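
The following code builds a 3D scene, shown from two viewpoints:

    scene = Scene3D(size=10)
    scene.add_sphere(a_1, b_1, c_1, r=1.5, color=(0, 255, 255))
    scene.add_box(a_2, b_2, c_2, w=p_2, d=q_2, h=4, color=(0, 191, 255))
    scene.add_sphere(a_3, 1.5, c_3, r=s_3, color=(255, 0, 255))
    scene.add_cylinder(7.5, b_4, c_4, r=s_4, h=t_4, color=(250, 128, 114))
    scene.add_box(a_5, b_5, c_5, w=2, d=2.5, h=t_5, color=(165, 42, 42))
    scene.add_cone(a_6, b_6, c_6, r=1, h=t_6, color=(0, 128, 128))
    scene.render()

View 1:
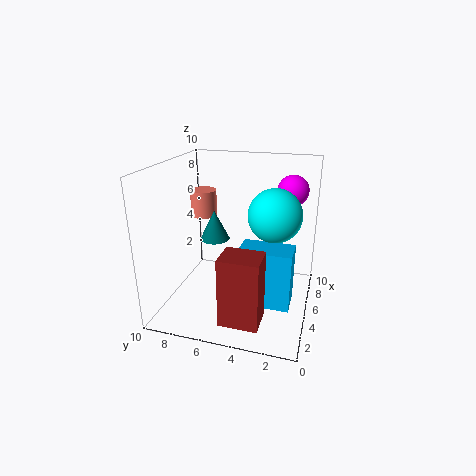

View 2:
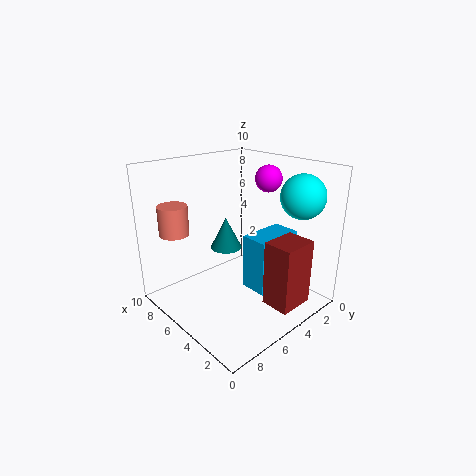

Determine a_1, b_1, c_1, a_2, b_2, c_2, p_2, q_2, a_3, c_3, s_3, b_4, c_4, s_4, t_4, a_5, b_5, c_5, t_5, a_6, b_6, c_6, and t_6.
a_1 = 2; b_1 = 2; c_1 = 8; a_2 = 3; b_2 = 1; c_2 = 1; p_2 = 2; q_2 = 3.5; a_3 = 5.5; c_3 = 8.5; s_3 = 1; b_4 = 8.5; c_4 = 5.5; s_4 = 1; t_4 = 2; a_5 = 0.5; b_5 = 2.5; c_5 = 1; t_5 = 4.5; a_6 = 4.5; b_6 = 6.5; c_6 = 5; t_6 = 2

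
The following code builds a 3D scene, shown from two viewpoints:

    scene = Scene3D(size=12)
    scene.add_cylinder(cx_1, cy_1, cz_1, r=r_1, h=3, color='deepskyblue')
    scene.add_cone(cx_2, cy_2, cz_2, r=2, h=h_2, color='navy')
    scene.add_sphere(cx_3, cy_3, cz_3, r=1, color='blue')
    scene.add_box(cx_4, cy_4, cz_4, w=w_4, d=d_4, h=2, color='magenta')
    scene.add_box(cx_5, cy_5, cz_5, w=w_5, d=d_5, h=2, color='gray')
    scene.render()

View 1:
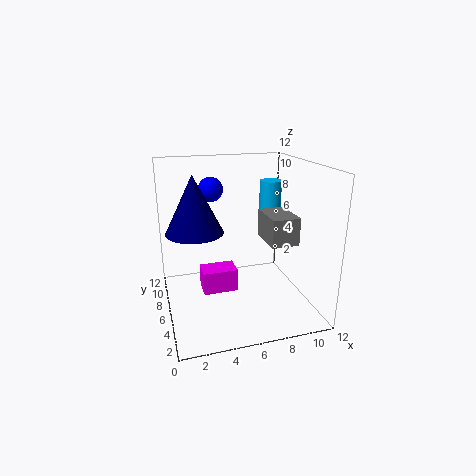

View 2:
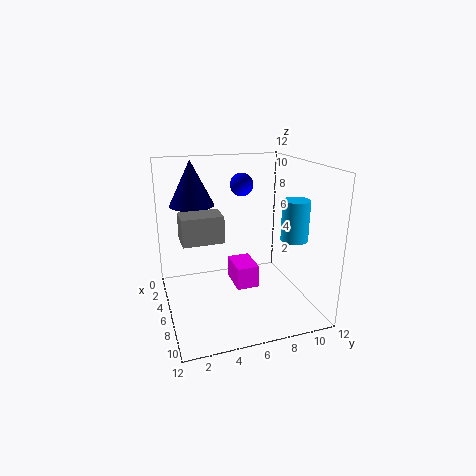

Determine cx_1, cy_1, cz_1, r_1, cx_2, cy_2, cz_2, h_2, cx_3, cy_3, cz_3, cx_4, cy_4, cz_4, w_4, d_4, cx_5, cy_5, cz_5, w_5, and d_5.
cx_1 = 10
cy_1 = 9
cz_1 = 7
r_1 = 1
cx_2 = 2
cy_2 = 3
cz_2 = 8
h_2 = 4
cx_3 = 4
cy_3 = 7
cz_3 = 10
cx_4 = 3
cy_4 = 6
cz_4 = 1
w_4 = 3
d_4 = 2
cx_5 = 7
cy_5 = 1
cz_5 = 7
w_5 = 2
d_5 = 3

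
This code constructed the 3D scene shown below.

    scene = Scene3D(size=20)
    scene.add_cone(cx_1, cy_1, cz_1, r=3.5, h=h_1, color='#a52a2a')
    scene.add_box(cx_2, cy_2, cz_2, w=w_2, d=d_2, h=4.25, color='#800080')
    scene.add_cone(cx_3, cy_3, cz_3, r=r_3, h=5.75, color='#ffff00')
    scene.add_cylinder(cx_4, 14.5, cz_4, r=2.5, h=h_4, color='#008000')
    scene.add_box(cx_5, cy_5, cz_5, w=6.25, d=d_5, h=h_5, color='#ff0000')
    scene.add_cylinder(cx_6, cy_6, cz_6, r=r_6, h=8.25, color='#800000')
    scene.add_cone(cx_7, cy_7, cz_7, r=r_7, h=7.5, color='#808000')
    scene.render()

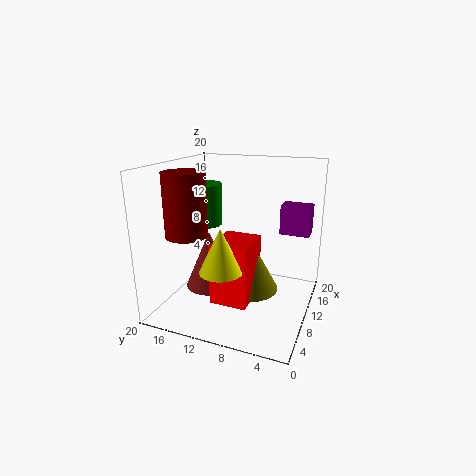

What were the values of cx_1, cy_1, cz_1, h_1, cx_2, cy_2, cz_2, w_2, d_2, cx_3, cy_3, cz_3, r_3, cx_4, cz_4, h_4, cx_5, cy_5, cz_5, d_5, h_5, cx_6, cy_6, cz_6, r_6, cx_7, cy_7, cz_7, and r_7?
cx_1 = 9.5; cy_1 = 14.25; cz_1 = 2.25; h_1 = 8.25; cx_2 = 14.25; cy_2 = 1; cz_2 = 9.75; w_2 = 3; d_2 = 4.25; cx_3 = 4.25; cy_3 = 10; cz_3 = 7.5; r_3 = 2.75; cx_4 = 8.75; cz_4 = 12; h_4 = 5.5; cx_5 = 4.75; cy_5 = 7; cz_5 = 2.25; d_5 = 5; h_5 = 8.25; cx_6 = 5.25; cy_6 = 15.25; cz_6 = 11.25; r_6 = 2.75; cx_7 = 10.25; cy_7 = 8.25; cz_7 = 2.5; r_7 = 4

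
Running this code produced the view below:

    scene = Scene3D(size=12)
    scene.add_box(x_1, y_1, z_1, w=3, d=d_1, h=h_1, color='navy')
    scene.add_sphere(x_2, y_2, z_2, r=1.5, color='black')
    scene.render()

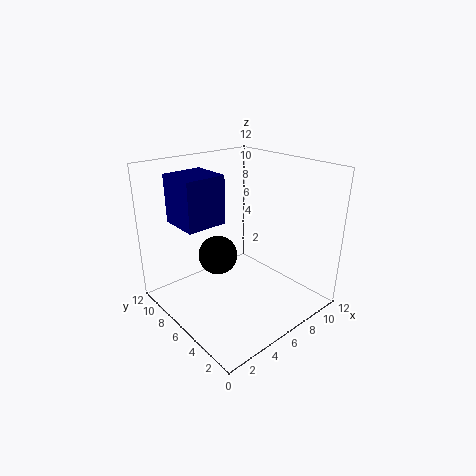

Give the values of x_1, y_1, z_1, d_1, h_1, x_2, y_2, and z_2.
x_1 = 0.5
y_1 = 4.5
z_1 = 8.5
d_1 = 3
h_1 = 3.5
x_2 = 3.5
y_2 = 5.5
z_2 = 5.5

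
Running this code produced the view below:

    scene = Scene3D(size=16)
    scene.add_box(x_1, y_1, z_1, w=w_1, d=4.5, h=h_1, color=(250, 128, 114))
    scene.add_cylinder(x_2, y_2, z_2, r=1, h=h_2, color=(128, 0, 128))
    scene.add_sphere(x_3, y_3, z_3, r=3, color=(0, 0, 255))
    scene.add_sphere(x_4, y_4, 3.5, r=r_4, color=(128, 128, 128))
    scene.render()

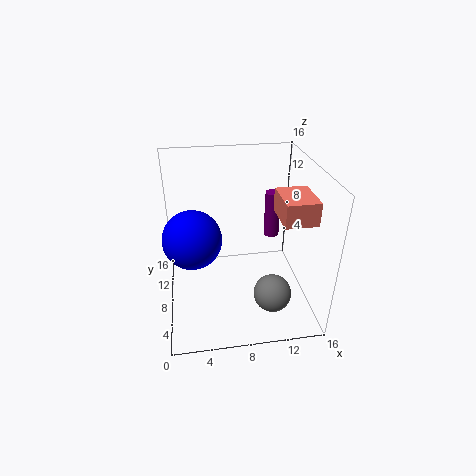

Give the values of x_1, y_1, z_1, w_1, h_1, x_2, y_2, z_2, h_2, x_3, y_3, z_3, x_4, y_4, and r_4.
x_1 = 12; y_1 = 4; z_1 = 11; w_1 = 3.5; h_1 = 2.5; x_2 = 13.5; y_2 = 14; z_2 = 4.5; h_2 = 6; x_3 = 3; y_3 = 6; z_3 = 9.5; x_4 = 11; y_4 = 3.5; r_4 = 2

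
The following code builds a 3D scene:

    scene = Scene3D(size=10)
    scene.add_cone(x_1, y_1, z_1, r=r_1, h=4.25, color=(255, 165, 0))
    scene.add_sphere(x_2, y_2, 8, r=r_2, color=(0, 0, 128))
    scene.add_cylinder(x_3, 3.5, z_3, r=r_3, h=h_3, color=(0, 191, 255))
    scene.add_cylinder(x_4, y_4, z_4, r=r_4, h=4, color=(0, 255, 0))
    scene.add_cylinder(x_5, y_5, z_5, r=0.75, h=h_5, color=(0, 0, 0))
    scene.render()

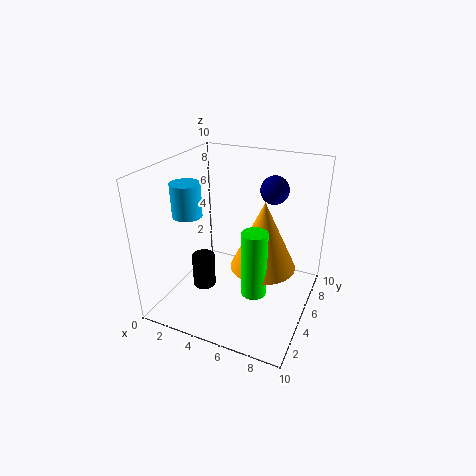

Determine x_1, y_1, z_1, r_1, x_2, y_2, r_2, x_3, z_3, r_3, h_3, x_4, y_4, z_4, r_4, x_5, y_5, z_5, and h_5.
x_1 = 7.5
y_1 = 3.25
z_1 = 4.5
r_1 = 2
x_2 = 6.75
y_2 = 7.25
r_2 = 1
x_3 = 2
z_3 = 6.75
r_3 = 1
h_3 = 2.25
x_4 = 7.5
y_4 = 1.75
z_4 = 3.5
r_4 = 0.75
x_5 = 3.5
y_5 = 2.75
z_5 = 2.25
h_5 = 2.25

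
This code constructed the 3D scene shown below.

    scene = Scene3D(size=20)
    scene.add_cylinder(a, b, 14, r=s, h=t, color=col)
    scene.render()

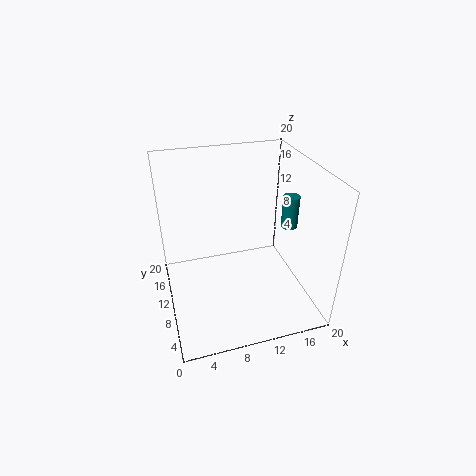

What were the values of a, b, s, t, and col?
a = 15
b = 5
s = 1
t = 4
col = 'teal'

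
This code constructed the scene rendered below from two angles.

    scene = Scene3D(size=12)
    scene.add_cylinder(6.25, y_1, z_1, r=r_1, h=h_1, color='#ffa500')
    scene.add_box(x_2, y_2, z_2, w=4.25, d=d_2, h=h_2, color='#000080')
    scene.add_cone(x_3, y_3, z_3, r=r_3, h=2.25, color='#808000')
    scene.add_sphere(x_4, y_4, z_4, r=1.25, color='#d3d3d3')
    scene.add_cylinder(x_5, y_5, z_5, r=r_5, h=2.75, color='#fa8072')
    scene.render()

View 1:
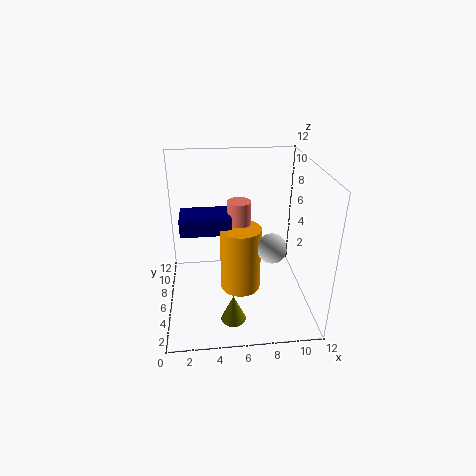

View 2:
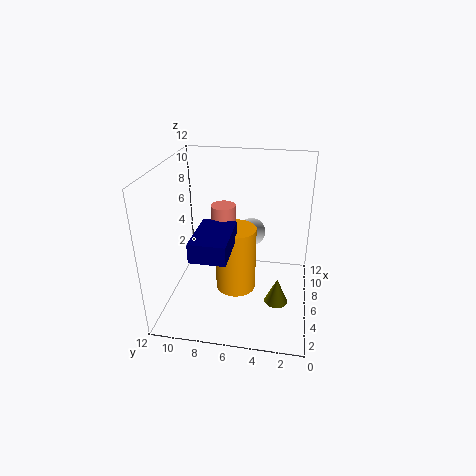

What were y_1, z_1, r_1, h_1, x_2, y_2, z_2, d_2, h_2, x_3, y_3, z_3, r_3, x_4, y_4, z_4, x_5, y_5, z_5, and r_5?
y_1 = 6.25; z_1 = 1; r_1 = 1.75; h_1 = 5.75; x_2 = 1.25; y_2 = 6; z_2 = 6.25; d_2 = 2.75; h_2 = 1.5; x_3 = 5.25; y_3 = 2.5; z_3 = 0.5; r_3 = 1; x_4 = 8.75; y_4 = 5.25; z_4 = 5.25; x_5 = 6.25; y_5 = 7.25; z_5 = 6; r_5 = 1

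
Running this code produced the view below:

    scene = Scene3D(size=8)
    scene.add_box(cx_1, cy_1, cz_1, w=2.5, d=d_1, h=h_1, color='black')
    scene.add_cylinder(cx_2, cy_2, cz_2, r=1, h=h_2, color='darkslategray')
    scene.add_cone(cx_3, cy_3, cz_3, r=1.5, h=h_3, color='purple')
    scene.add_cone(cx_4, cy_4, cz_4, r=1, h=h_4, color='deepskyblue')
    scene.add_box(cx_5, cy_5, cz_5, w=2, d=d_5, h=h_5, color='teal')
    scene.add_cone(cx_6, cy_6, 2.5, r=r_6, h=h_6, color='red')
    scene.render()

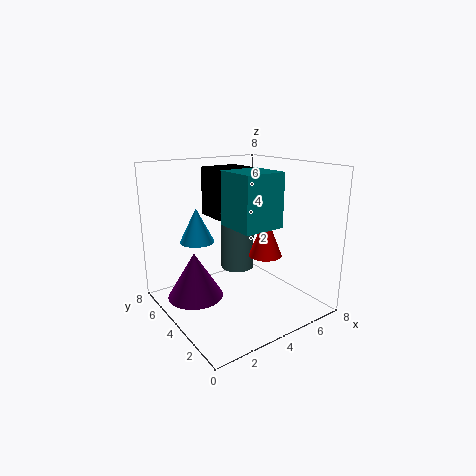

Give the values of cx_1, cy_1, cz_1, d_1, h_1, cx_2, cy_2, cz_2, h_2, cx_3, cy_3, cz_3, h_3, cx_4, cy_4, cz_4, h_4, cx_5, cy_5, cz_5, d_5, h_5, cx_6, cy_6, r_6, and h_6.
cx_1 = 4
cy_1 = 6
cz_1 = 4.5
d_1 = 2
h_1 = 3
cx_2 = 5
cy_2 = 5.5
cz_2 = 1.5
h_2 = 3.5
cx_3 = 1.5
cy_3 = 4.5
cz_3 = 1
h_3 = 2.5
cx_4 = 2.5
cy_4 = 6
cz_4 = 3.5
h_4 = 2
cx_5 = 2
cy_5 = 0.5
cz_5 = 5.5
d_5 = 2
h_5 = 2.5
cx_6 = 6
cy_6 = 4
r_6 = 1
h_6 = 2.5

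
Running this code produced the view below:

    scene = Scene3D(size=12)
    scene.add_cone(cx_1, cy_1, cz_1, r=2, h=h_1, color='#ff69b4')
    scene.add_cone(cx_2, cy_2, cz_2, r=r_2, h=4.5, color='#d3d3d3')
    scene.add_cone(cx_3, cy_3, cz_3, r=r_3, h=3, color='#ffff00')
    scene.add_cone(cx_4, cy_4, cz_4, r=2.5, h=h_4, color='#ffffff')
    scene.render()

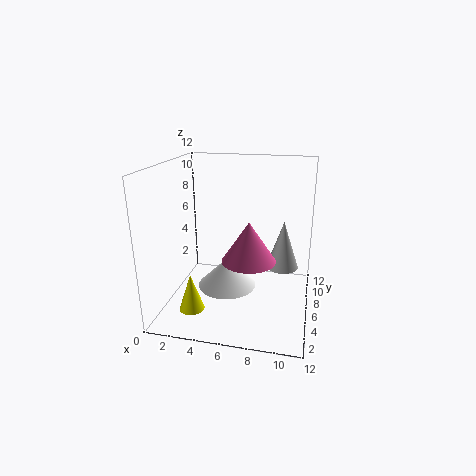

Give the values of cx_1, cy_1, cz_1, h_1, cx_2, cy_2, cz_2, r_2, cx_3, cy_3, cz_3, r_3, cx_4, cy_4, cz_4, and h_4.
cx_1 = 7.5
cy_1 = 3
cz_1 = 5.5
h_1 = 3
cx_2 = 9.5
cy_2 = 9.5
cz_2 = 2
r_2 = 1.5
cx_3 = 3
cy_3 = 2.5
cz_3 = 1
r_3 = 1
cx_4 = 5
cy_4 = 6
cz_4 = 1.5
h_4 = 2.5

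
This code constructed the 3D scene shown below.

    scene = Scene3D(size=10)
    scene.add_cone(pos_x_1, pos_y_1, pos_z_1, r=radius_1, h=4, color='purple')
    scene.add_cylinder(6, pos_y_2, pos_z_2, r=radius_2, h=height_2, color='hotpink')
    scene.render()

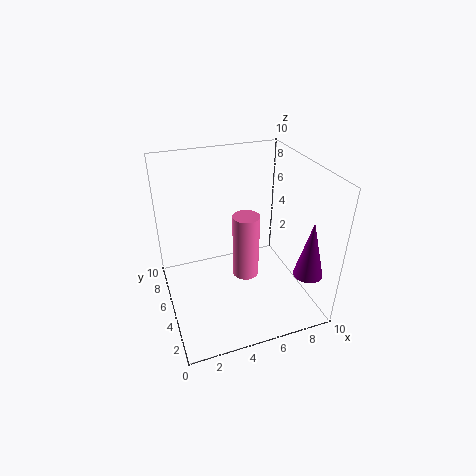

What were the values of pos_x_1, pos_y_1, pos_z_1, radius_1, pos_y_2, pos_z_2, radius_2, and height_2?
pos_x_1 = 9
pos_y_1 = 2
pos_z_1 = 3
radius_1 = 1
pos_y_2 = 6
pos_z_2 = 1
radius_2 = 1
height_2 = 5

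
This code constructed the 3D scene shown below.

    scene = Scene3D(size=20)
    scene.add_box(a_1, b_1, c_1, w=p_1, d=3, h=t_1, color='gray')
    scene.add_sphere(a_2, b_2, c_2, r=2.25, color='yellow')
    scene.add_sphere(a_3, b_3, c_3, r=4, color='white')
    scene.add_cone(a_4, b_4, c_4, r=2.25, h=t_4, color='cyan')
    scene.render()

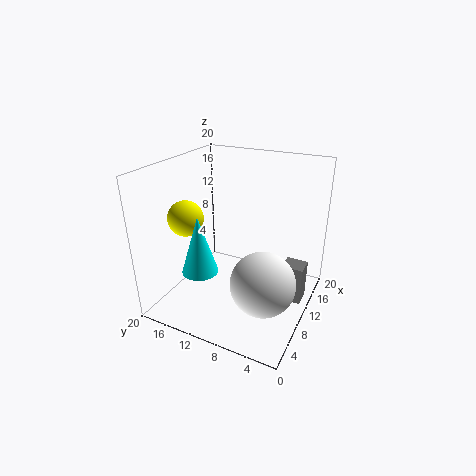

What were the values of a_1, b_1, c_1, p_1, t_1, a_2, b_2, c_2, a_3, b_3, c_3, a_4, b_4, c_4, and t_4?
a_1 = 10.75; b_1 = 0.75; c_1 = 1.25; p_1 = 2.75; t_1 = 5.5; a_2 = 4.5; b_2 = 14.5; c_2 = 14.25; a_3 = 4.75; b_3 = 4; c_3 = 7.5; a_4 = 3; b_4 = 11.75; c_4 = 8.25; t_4 = 7.25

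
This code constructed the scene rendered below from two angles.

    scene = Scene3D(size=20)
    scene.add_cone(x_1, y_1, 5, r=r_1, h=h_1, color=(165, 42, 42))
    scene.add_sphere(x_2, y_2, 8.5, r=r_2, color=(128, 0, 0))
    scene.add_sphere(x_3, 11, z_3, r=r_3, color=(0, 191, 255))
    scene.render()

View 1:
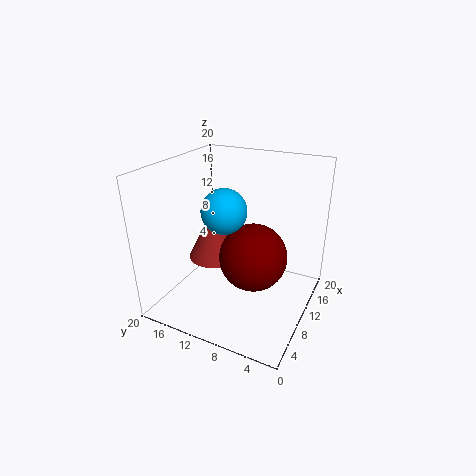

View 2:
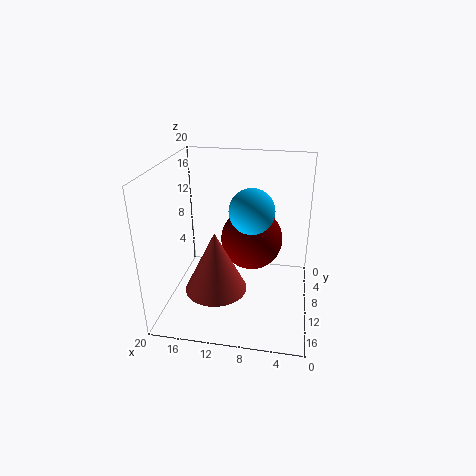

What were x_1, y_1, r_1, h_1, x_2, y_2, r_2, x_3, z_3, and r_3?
x_1 = 12; y_1 = 15; r_1 = 4; h_1 = 8; x_2 = 8.5; y_2 = 7; r_2 = 4.5; x_3 = 8; z_3 = 14.5; r_3 = 3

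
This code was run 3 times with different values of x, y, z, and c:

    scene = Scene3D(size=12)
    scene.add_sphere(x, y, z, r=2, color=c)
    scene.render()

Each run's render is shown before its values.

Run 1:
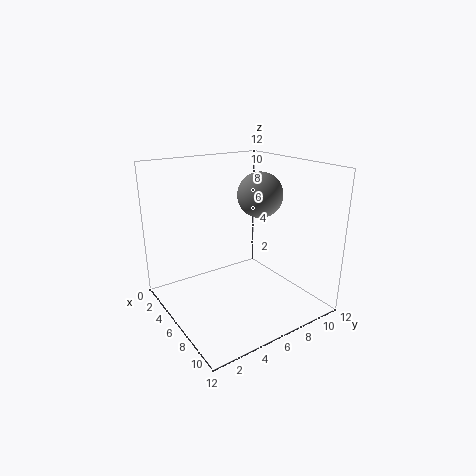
x = 5
y = 9
z = 9
c = 'gray'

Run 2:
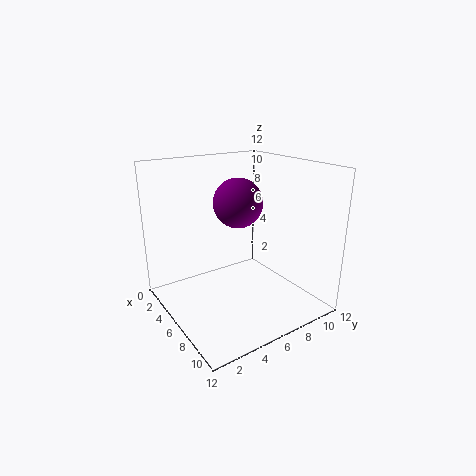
x = 6
y = 6
z = 9
c = 'purple'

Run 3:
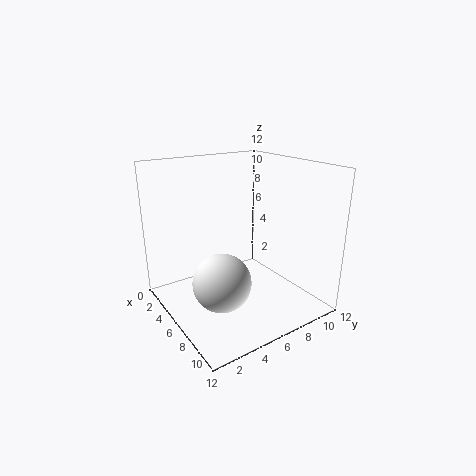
x = 10
y = 2
z = 5
c = 'white'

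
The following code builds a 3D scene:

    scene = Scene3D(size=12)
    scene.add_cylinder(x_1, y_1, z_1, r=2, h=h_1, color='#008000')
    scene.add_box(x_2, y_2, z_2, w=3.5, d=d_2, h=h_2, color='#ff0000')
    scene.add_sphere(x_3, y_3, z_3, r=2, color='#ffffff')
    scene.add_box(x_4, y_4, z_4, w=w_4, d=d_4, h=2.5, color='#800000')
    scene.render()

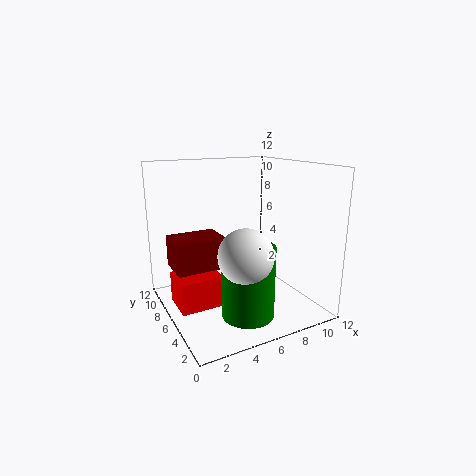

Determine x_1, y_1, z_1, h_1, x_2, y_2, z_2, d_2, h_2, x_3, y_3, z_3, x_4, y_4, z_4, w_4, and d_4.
x_1 = 5
y_1 = 2.5
z_1 = 1
h_1 = 5.5
x_2 = 0.5
y_2 = 4.5
z_2 = 1
d_2 = 3
h_2 = 2.5
x_3 = 4.5
y_3 = 2
z_3 = 6
x_4 = 0.5
y_4 = 5
z_4 = 4
w_4 = 4
d_4 = 3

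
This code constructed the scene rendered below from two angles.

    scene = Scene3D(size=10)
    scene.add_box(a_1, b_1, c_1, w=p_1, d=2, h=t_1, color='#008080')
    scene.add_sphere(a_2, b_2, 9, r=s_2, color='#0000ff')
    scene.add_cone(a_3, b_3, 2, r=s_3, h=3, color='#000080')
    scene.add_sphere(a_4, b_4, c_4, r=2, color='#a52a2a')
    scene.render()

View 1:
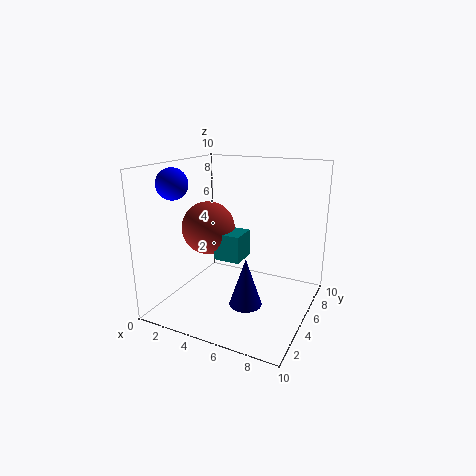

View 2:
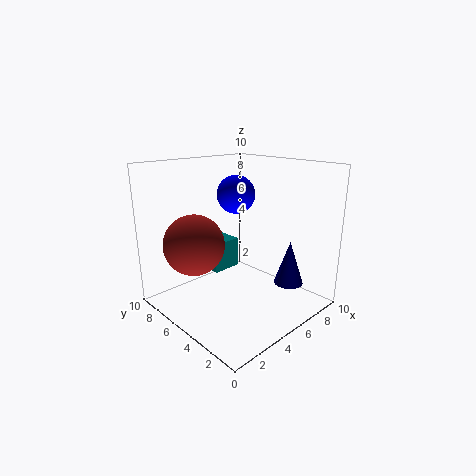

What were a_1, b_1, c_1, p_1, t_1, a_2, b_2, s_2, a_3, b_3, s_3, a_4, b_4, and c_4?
a_1 = 3; b_1 = 5; c_1 = 3; p_1 = 2; t_1 = 2; a_2 = 2; b_2 = 2; s_2 = 1; a_3 = 7; b_3 = 2; s_3 = 1; a_4 = 2; b_4 = 6; c_4 = 5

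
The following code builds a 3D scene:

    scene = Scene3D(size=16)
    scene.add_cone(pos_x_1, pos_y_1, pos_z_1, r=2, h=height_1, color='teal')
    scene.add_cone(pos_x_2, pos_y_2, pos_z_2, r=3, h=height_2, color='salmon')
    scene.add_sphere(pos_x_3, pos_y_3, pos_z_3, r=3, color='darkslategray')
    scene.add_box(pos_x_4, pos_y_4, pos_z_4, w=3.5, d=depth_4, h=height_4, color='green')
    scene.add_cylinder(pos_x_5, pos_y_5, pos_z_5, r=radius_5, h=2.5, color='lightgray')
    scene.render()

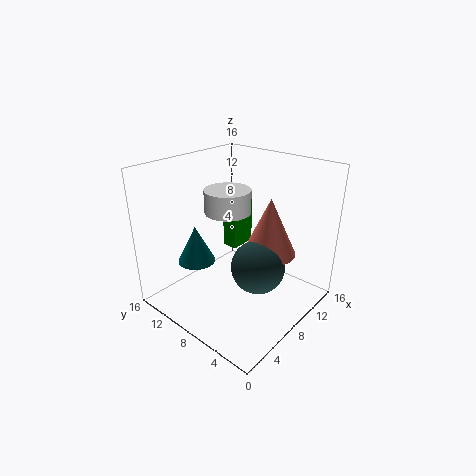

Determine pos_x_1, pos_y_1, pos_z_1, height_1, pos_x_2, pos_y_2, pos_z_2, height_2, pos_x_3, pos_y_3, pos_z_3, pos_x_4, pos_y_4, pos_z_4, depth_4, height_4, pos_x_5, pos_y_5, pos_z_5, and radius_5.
pos_x_1 = 4; pos_y_1 = 10.5; pos_z_1 = 6; height_1 = 4; pos_x_2 = 10.5; pos_y_2 = 5.5; pos_z_2 = 6; height_2 = 6.5; pos_x_3 = 8.5; pos_y_3 = 5.5; pos_z_3 = 5; pos_x_4 = 12; pos_y_4 = 12; pos_z_4 = 3.5; depth_4 = 2; height_4 = 6; pos_x_5 = 7.5; pos_y_5 = 9; pos_z_5 = 11; radius_5 = 2.5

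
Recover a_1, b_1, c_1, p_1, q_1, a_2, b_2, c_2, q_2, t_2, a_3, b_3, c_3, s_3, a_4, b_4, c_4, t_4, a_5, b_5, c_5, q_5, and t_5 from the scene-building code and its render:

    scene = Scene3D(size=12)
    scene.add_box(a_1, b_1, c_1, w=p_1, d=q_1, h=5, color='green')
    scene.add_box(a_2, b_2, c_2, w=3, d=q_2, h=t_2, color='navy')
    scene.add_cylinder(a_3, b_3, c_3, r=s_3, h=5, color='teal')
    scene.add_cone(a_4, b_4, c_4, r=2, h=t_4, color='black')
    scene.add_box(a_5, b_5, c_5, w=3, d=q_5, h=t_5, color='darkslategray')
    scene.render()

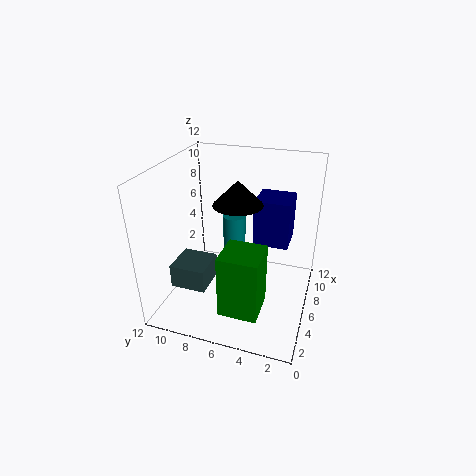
a_1 = 1
b_1 = 3
c_1 = 2
p_1 = 3
q_1 = 3
a_2 = 7
b_2 = 2
c_2 = 5
q_2 = 3
t_2 = 4
a_3 = 8
b_3 = 7
c_3 = 2
s_3 = 1
a_4 = 6
b_4 = 6
c_4 = 9
t_4 = 2
a_5 = 3
b_5 = 8
c_5 = 2
q_5 = 3
t_5 = 2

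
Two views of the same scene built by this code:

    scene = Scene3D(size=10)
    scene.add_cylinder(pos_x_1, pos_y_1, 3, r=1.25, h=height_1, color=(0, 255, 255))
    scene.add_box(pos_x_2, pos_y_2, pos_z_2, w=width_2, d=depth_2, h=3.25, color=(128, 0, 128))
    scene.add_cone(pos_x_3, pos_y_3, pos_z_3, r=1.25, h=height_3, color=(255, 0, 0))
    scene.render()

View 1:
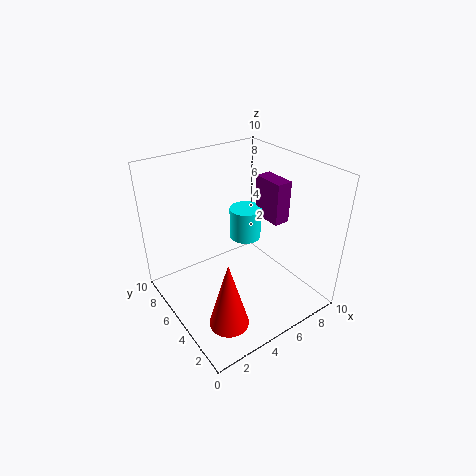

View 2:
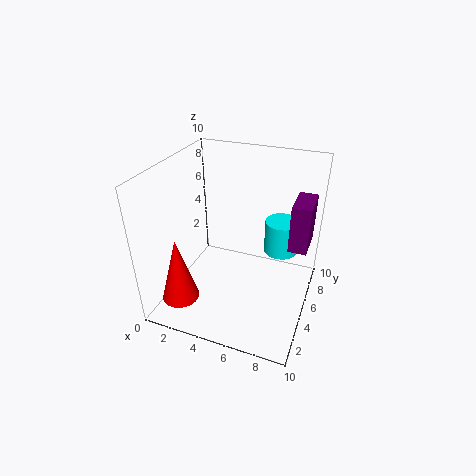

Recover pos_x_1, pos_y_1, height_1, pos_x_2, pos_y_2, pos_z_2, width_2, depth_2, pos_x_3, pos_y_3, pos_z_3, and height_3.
pos_x_1 = 7.5, pos_y_1 = 7.5, height_1 = 2.5, pos_x_2 = 8.5, pos_y_2 = 5, pos_z_2 = 4.75, width_2 = 1.25, depth_2 = 2.5, pos_x_3 = 2, pos_y_3 = 1.75, pos_z_3 = 1.5, height_3 = 4.5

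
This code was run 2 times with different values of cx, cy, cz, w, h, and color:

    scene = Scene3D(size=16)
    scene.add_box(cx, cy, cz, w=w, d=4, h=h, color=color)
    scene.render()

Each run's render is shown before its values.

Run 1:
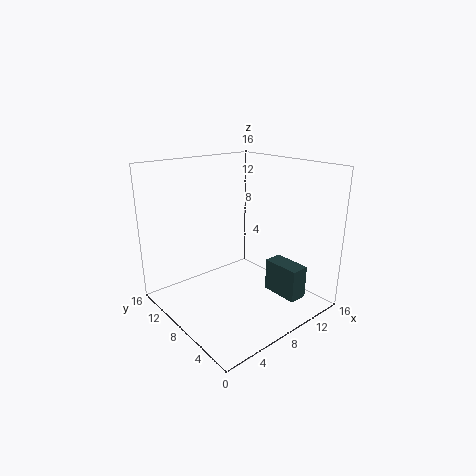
cx = 9.5
cy = 1
cz = 2.5
w = 2
h = 3.5
color = 'darkslategray'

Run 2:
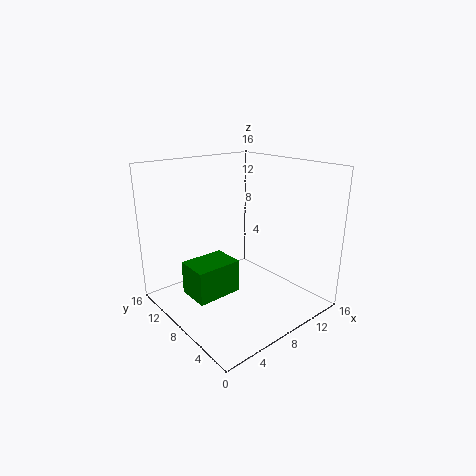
cx = 3.5
cy = 9
cz = 0.5
w = 5.5
h = 4
color = 'green'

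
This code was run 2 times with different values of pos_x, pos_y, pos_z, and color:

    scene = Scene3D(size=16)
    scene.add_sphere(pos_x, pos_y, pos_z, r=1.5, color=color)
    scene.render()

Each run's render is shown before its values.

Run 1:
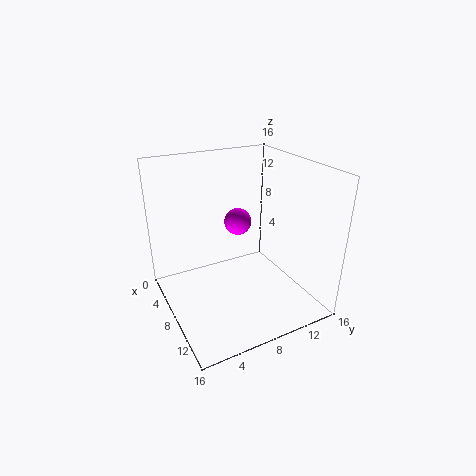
pos_x = 7, pos_y = 8.5, pos_z = 9.5, color = 'magenta'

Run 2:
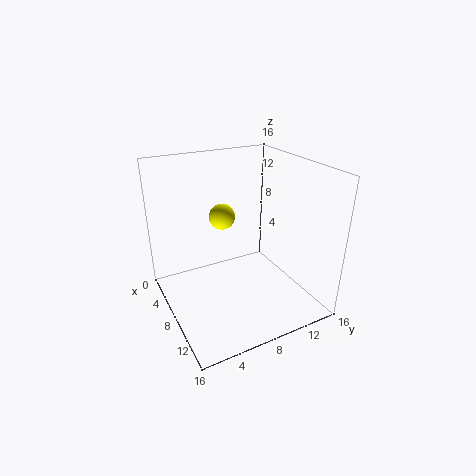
pos_x = 5, pos_y = 7.5, pos_z = 9.5, color = 'yellow'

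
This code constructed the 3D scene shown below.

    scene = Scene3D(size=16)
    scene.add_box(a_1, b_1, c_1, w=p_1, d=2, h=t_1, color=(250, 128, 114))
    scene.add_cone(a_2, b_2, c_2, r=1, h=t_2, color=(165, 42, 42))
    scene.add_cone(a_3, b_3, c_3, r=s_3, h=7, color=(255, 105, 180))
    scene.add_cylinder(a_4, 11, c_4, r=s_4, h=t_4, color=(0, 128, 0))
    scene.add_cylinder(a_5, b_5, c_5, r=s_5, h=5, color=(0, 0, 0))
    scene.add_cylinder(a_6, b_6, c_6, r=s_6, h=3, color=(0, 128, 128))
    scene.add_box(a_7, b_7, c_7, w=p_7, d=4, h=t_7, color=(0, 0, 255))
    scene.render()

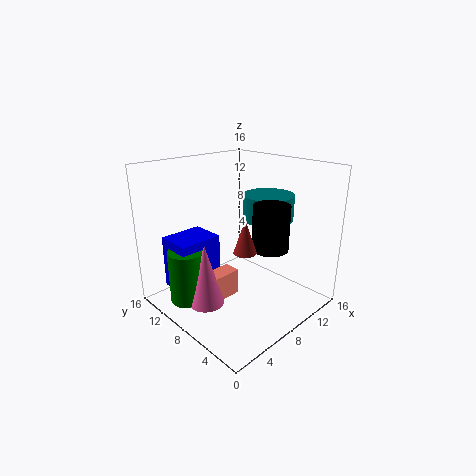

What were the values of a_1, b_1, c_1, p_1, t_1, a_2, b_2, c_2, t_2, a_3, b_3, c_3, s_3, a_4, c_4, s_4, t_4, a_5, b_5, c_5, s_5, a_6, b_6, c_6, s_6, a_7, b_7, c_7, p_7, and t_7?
a_1 = 4, b_1 = 8, c_1 = 1, p_1 = 4, t_1 = 3, a_2 = 3, b_2 = 2, c_2 = 10, t_2 = 3, a_3 = 4, b_3 = 9, c_3 = 1, s_3 = 2, a_4 = 3, c_4 = 1, s_4 = 2, t_4 = 6, a_5 = 10, b_5 = 5, c_5 = 7, s_5 = 2, a_6 = 13, b_6 = 8, c_6 = 9, s_6 = 3, a_7 = 2, b_7 = 10, c_7 = 2, p_7 = 5, t_7 = 6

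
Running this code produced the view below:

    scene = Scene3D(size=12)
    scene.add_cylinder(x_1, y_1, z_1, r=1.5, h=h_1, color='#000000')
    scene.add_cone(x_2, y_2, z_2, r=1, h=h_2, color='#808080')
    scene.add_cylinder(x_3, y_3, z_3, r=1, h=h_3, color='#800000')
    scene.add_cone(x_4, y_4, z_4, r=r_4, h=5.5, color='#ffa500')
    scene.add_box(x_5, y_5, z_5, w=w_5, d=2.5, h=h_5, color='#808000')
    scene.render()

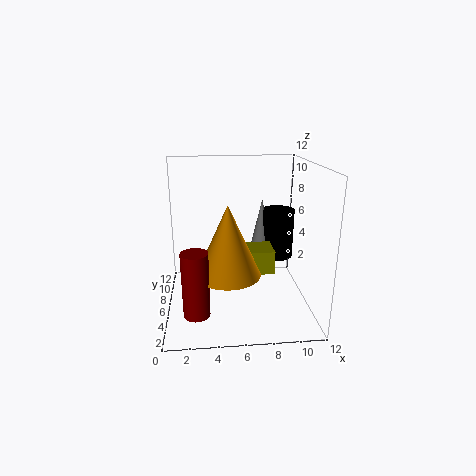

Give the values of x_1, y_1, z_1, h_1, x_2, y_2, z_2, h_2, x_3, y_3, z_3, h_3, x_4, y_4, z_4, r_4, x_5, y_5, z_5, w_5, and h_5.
x_1 = 10; y_1 = 9; z_1 = 3; h_1 = 4.5; x_2 = 8.5; y_2 = 9; z_2 = 4; h_2 = 4.5; x_3 = 2.5; y_3 = 2; z_3 = 1.5; h_3 = 5; x_4 = 5; y_4 = 3.5; z_4 = 4; r_4 = 2.5; x_5 = 6; y_5 = 5; z_5 = 3; w_5 = 3; h_5 = 2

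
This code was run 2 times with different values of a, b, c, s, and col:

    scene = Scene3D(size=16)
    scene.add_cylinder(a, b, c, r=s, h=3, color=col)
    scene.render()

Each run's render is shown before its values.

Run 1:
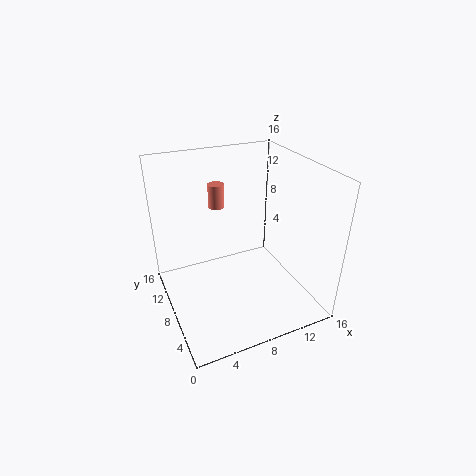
a = 8, b = 14.5, c = 9, s = 1, col = 'salmon'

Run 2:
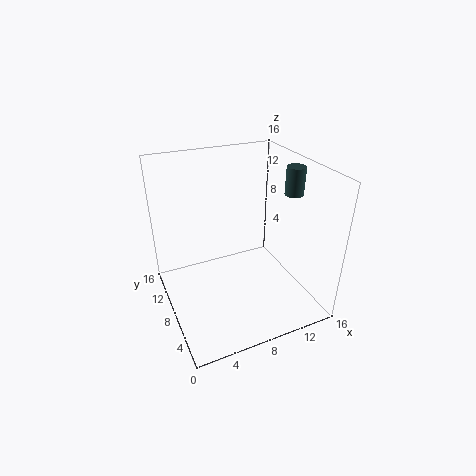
a = 13.5, b = 6, c = 13, s = 1, col = 'darkslategray'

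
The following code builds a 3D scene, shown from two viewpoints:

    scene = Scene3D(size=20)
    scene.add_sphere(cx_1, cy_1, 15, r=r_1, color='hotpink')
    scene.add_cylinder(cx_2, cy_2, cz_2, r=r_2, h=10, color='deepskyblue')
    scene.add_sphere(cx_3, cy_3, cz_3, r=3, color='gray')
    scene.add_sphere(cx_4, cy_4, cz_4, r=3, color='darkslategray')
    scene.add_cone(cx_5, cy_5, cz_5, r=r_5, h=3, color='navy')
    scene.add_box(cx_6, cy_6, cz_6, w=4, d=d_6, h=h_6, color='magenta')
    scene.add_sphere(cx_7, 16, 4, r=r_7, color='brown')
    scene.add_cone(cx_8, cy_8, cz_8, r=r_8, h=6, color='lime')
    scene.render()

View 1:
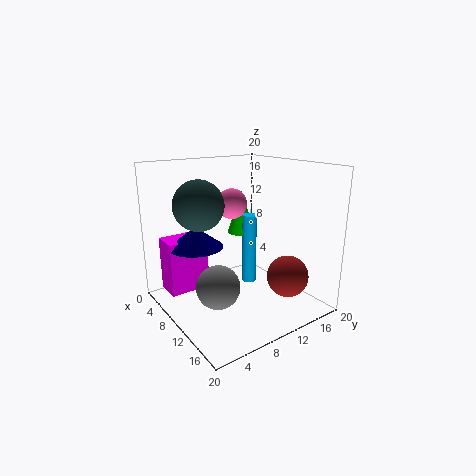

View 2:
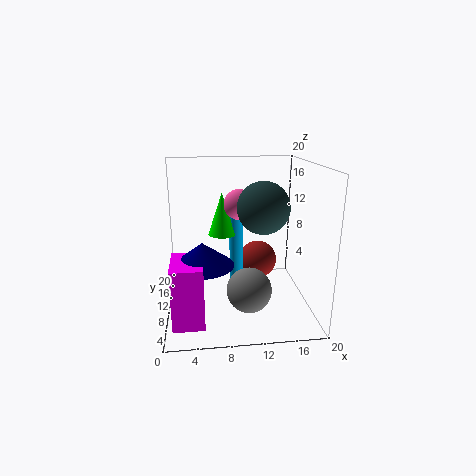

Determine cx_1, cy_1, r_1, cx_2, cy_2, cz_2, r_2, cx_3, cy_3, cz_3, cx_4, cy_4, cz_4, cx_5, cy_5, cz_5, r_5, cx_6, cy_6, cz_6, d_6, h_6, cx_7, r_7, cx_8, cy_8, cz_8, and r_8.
cx_1 = 10
cy_1 = 9
r_1 = 2
cx_2 = 10
cy_2 = 12
cz_2 = 3
r_2 = 1
cx_3 = 11
cy_3 = 6
cz_3 = 4
cx_4 = 12
cy_4 = 3
cz_4 = 16
cx_5 = 5
cy_5 = 6
cz_5 = 8
r_5 = 4
cx_6 = 1
cy_6 = 2
cz_6 = 1
d_6 = 6
h_6 = 8
cx_7 = 14
r_7 = 3
cx_8 = 8
cy_8 = 12
cz_8 = 10
r_8 = 2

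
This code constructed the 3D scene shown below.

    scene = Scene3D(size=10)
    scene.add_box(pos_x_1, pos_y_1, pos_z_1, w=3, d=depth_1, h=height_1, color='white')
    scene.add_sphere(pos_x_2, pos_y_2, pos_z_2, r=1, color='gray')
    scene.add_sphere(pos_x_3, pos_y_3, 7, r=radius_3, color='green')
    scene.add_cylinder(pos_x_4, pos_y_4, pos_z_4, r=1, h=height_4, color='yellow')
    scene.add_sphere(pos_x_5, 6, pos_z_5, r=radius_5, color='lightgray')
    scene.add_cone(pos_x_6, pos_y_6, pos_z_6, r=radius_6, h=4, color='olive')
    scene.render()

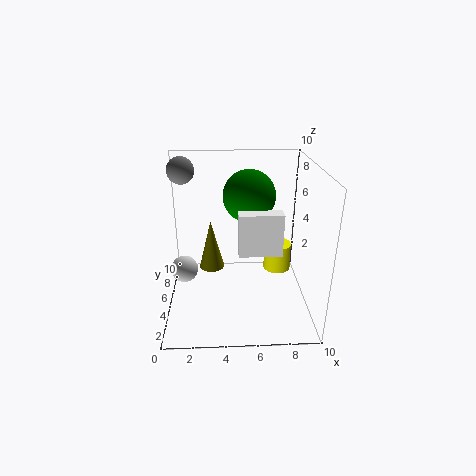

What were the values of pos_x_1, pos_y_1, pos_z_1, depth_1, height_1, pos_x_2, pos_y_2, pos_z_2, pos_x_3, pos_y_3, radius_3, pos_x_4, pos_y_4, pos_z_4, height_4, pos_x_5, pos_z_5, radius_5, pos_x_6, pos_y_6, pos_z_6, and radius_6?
pos_x_1 = 5; pos_y_1 = 4; pos_z_1 = 4; depth_1 = 1; height_1 = 3; pos_x_2 = 1; pos_y_2 = 8; pos_z_2 = 9; pos_x_3 = 6; pos_y_3 = 8; radius_3 = 2; pos_x_4 = 8; pos_y_4 = 6; pos_z_4 = 2; height_4 = 2; pos_x_5 = 1; pos_z_5 = 2; radius_5 = 1; pos_x_6 = 3; pos_y_6 = 8; pos_z_6 = 1; radius_6 = 1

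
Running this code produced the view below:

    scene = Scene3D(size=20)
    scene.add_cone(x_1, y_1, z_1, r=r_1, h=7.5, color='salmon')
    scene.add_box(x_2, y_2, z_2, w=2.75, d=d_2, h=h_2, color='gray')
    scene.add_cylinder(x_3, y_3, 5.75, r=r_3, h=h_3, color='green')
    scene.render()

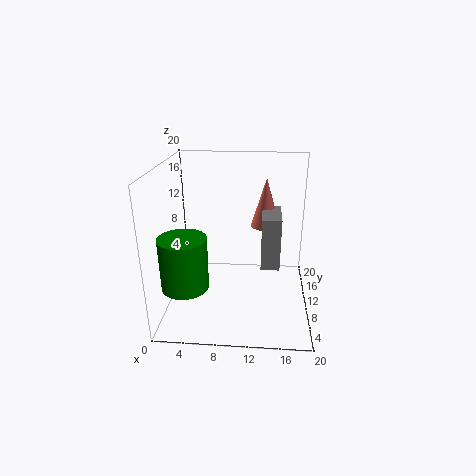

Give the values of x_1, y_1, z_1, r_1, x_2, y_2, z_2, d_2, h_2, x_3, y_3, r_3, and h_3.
x_1 = 13.75
y_1 = 16
z_1 = 9.5
r_1 = 2.25
x_2 = 13.25
y_2 = 10.5
z_2 = 4.75
d_2 = 6.25
h_2 = 7.75
x_3 = 3.75
y_3 = 4
r_3 = 3
h_3 = 6.75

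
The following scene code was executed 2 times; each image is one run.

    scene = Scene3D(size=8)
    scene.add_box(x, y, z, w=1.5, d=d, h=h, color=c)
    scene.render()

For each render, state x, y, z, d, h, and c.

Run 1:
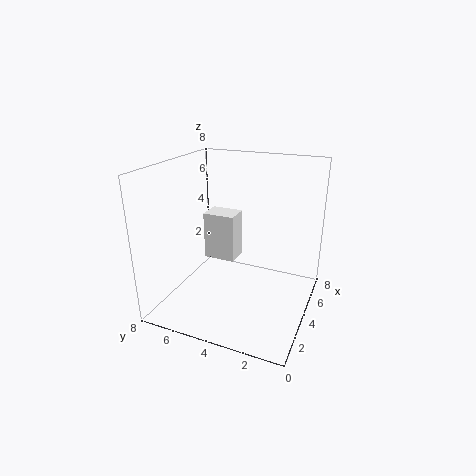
x = 5.5
y = 5
z = 1.5
d = 2
h = 3
c = 'white'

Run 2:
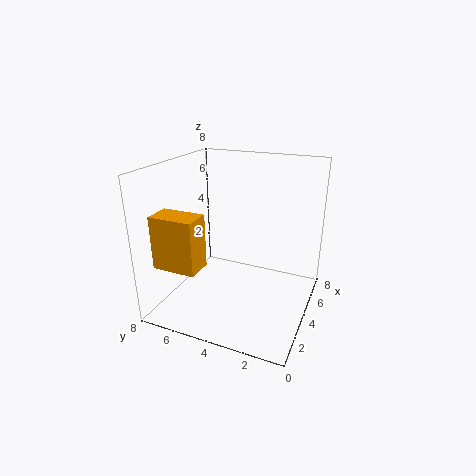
x = 1.5
y = 5.5
z = 2.5
d = 2.5
h = 3
c = 'orange'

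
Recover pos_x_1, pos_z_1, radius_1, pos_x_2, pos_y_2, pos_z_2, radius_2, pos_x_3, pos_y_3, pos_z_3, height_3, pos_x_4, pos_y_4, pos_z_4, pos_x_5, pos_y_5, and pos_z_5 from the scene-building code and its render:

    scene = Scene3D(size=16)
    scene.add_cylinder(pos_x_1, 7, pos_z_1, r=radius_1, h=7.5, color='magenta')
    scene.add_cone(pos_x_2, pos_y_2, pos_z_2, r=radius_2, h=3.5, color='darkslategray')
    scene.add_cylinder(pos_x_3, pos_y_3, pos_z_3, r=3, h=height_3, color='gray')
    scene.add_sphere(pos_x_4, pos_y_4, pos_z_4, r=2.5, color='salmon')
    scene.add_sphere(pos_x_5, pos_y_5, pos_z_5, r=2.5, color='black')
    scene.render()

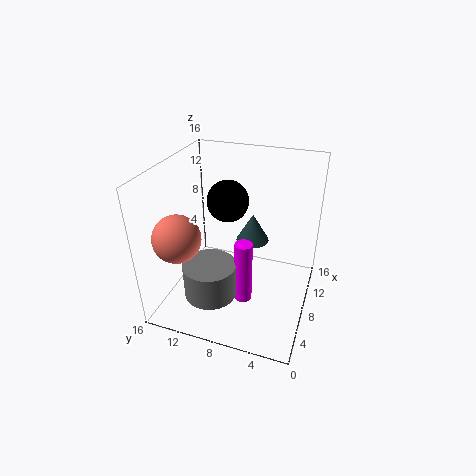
pos_x_1 = 7; pos_z_1 = 0.5; radius_1 = 1; pos_x_2 = 12; pos_y_2 = 7.5; pos_z_2 = 5.5; radius_2 = 2; pos_x_3 = 5.5; pos_y_3 = 10.5; pos_z_3 = 1.5; height_3 = 4; pos_x_4 = 3.5; pos_y_4 = 13; pos_z_4 = 9.5; pos_x_5 = 11.5; pos_y_5 = 10.5; pos_z_5 = 10.5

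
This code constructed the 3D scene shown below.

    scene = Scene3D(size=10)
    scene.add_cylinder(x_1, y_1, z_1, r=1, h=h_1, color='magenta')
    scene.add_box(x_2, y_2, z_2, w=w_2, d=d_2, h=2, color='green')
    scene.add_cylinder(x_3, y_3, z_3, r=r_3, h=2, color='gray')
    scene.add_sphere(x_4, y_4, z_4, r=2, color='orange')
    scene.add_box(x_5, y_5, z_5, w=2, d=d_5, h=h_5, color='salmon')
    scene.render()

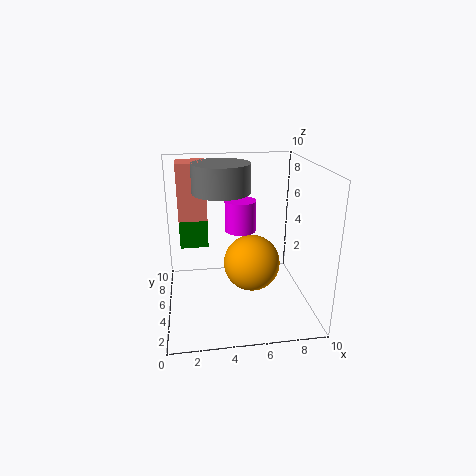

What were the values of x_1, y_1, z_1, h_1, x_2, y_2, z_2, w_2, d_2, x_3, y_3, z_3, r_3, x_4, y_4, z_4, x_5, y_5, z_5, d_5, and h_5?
x_1 = 5
y_1 = 4
z_1 = 6
h_1 = 2
x_2 = 1
y_2 = 6
z_2 = 4
w_2 = 2
d_2 = 2
x_3 = 4
y_3 = 6
z_3 = 8
r_3 = 2
x_4 = 6
y_4 = 5
z_4 = 3
x_5 = 1
y_5 = 6
z_5 = 6
d_5 = 2
h_5 = 4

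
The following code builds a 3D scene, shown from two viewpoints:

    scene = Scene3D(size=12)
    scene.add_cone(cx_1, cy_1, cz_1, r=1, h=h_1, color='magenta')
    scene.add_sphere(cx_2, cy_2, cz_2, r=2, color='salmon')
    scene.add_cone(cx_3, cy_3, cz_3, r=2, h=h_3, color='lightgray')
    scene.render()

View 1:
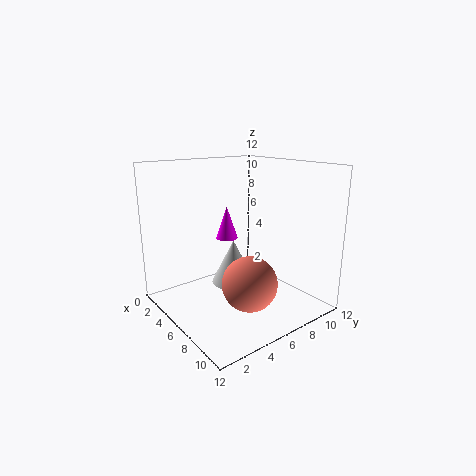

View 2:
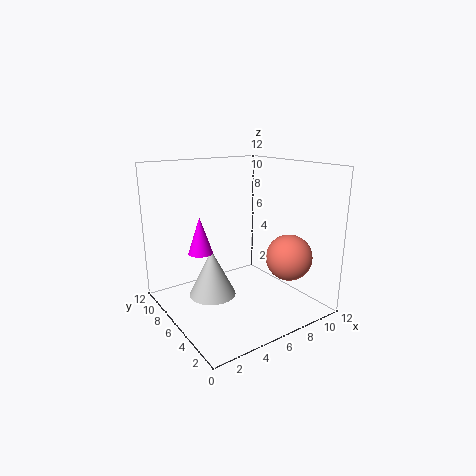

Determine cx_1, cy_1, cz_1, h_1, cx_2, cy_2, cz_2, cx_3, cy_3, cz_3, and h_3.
cx_1 = 3, cy_1 = 7, cz_1 = 5, h_1 = 3, cx_2 = 10, cy_2 = 4, cz_2 = 4, cx_3 = 4, cy_3 = 7, cz_3 = 1, h_3 = 4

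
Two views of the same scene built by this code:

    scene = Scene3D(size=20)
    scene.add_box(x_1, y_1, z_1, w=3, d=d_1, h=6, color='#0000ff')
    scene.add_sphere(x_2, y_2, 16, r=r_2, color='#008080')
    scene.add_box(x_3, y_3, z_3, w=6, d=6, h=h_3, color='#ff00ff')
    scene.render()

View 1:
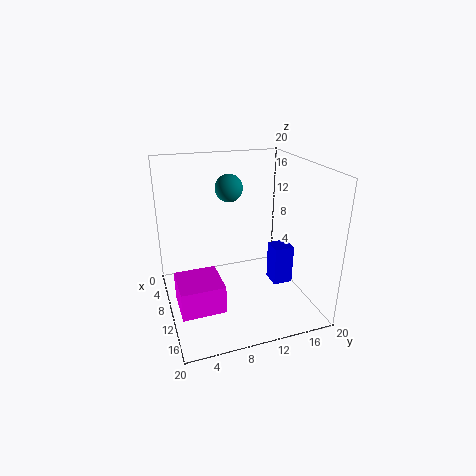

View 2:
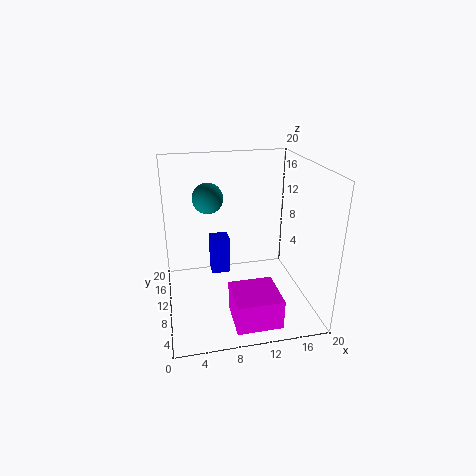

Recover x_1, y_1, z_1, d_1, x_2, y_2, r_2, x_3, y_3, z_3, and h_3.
x_1 = 7; y_1 = 16; z_1 = 1; d_1 = 3; x_2 = 6; y_2 = 10; r_2 = 2; x_3 = 8; y_3 = 1; z_3 = 1; h_3 = 4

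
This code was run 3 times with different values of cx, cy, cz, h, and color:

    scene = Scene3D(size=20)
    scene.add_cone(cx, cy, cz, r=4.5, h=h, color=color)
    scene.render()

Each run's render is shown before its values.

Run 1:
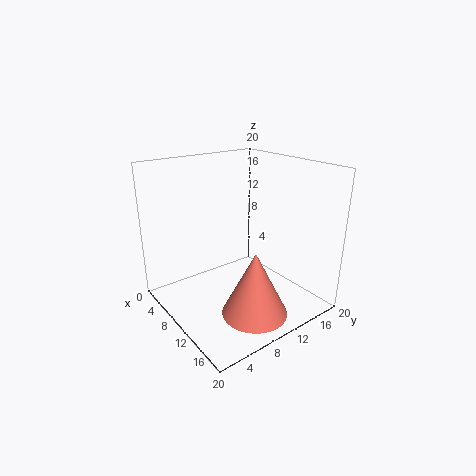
cx = 14.5
cy = 9.5
cz = 0.5
h = 9
color = 'salmon'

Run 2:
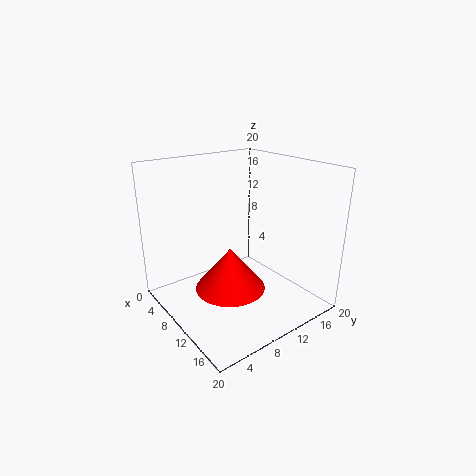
cx = 13
cy = 6.5
cz = 5
h = 5.5
color = 'red'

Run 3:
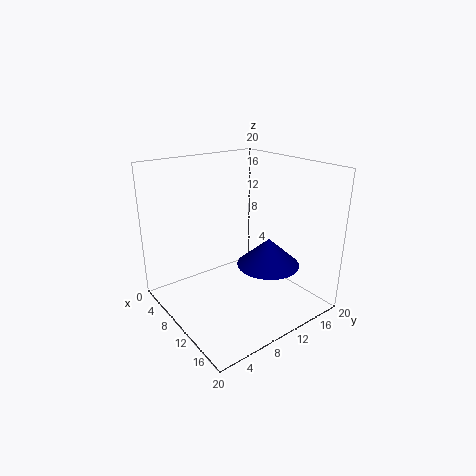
cx = 12
cy = 14
cz = 5.5
h = 4
color = 'navy'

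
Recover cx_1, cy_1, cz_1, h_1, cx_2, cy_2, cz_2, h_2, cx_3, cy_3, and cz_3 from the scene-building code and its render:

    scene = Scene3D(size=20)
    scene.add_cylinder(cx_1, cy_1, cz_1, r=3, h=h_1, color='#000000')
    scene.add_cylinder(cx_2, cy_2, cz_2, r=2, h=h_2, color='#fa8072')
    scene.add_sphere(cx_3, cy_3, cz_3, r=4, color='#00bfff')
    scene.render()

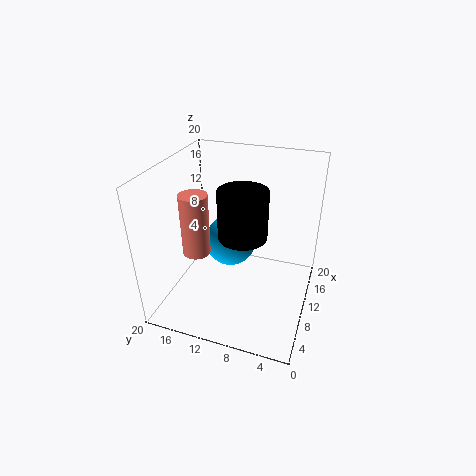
cx_1 = 6; cy_1 = 8; cz_1 = 13; h_1 = 6; cx_2 = 9; cy_2 = 16; cz_2 = 7; h_2 = 9; cx_3 = 15; cy_3 = 13; cz_3 = 6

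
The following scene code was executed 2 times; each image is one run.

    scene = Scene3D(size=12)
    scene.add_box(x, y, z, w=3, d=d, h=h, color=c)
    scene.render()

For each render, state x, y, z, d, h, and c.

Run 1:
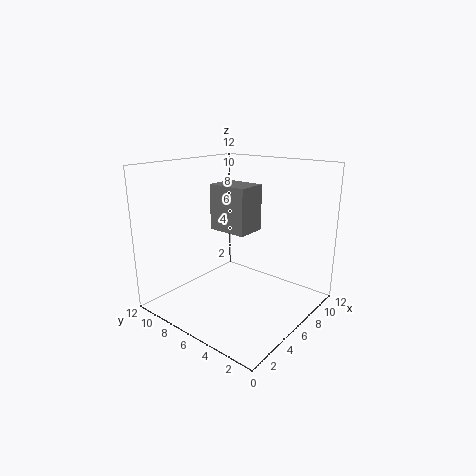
x = 8.5; y = 7.5; z = 5; d = 4; h = 4.5; c = 'gray'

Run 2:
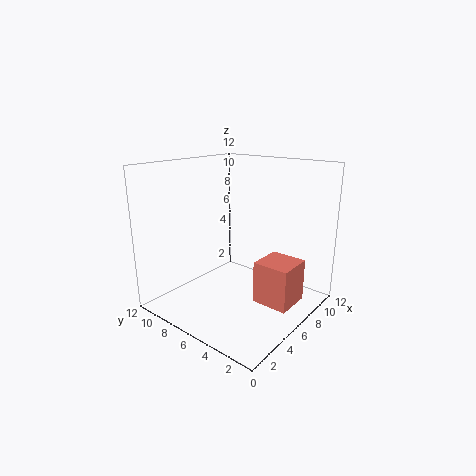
x = 5.5; y = 1; z = 1; d = 3; h = 3.5; c = 'salmon'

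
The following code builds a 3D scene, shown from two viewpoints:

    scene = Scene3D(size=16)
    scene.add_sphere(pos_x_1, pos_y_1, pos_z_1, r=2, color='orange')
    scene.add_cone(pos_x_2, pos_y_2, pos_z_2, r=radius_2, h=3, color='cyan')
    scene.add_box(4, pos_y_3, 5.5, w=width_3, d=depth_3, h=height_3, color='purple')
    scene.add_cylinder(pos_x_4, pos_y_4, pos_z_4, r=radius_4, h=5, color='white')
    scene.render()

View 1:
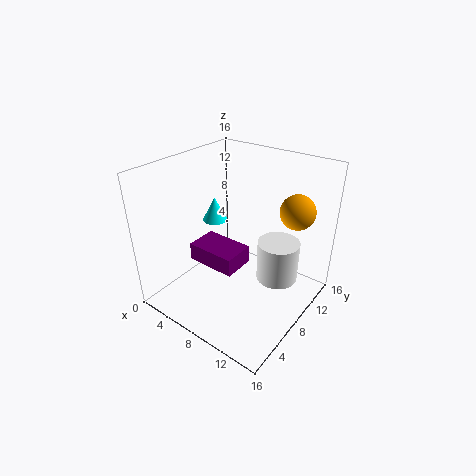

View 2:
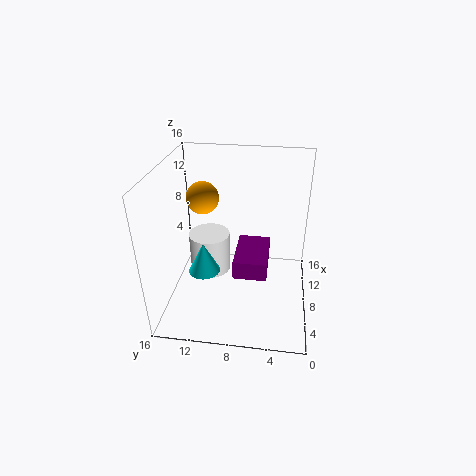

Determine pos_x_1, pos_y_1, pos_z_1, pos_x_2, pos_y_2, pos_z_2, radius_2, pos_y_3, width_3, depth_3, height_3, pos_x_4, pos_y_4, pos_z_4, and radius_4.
pos_x_1 = 12.5; pos_y_1 = 13; pos_z_1 = 10.5; pos_x_2 = 2.5; pos_y_2 = 10.5; pos_z_2 = 7.5; radius_2 = 1.5; pos_y_3 = 4.5; width_3 = 5.5; depth_3 = 3.5; height_3 = 2; pos_x_4 = 11; pos_y_4 = 12; pos_z_4 = 1.5; radius_4 = 2.5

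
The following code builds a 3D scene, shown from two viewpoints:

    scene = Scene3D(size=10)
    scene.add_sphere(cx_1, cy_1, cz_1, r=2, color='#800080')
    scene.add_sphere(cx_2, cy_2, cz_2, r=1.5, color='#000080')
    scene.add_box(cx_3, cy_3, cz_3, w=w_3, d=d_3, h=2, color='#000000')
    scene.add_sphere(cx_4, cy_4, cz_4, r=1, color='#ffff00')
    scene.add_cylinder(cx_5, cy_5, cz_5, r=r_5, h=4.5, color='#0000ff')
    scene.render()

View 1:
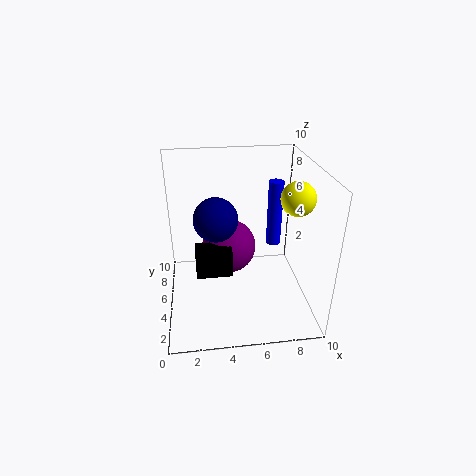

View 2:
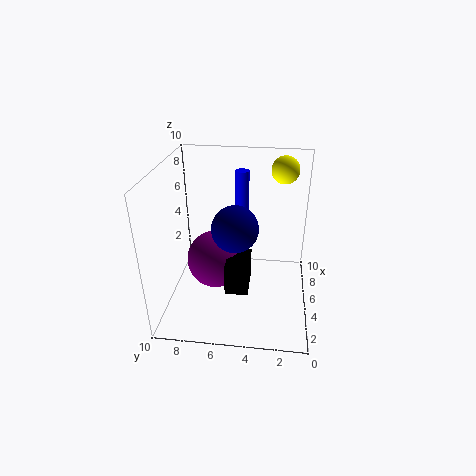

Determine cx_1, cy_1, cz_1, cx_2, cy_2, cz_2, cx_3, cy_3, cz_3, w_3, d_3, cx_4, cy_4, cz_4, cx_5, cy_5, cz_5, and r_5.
cx_1 = 4.5, cy_1 = 6.5, cz_1 = 3.5, cx_2 = 3.5, cy_2 = 5, cz_2 = 6.5, cx_3 = 2, cy_3 = 4, cz_3 = 2.5, w_3 = 2.5, d_3 = 1.5, cx_4 = 8, cy_4 = 2, cz_4 = 9, cx_5 = 7.5, cy_5 = 5, cz_5 = 4.5, r_5 = 0.5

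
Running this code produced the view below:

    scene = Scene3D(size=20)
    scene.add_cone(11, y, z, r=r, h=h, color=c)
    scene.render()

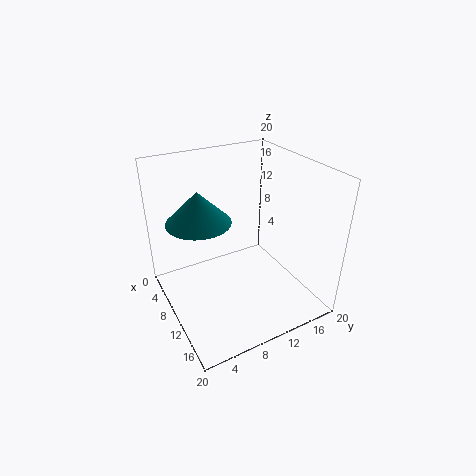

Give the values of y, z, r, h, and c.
y = 4, z = 14.5, r = 4, h = 4, c = 'teal'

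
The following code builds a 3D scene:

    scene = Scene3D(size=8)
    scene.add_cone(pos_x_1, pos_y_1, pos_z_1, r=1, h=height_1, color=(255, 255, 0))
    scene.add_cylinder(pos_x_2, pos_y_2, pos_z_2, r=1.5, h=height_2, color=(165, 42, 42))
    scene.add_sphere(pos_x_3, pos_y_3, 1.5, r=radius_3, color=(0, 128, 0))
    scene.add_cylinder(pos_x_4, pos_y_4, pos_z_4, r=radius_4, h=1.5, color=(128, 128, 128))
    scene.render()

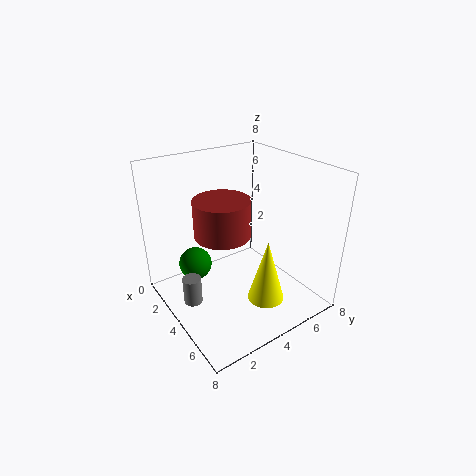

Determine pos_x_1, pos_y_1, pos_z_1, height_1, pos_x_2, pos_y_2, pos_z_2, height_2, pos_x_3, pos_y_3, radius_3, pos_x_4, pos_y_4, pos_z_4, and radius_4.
pos_x_1 = 6, pos_y_1 = 4.5, pos_z_1 = 1, height_1 = 3.5, pos_x_2 = 4, pos_y_2 = 3, pos_z_2 = 4.5, height_2 = 2, pos_x_3 = 1.5, pos_y_3 = 2.5, radius_3 = 1, pos_x_4 = 4, pos_y_4 = 1, pos_z_4 = 1, radius_4 = 0.5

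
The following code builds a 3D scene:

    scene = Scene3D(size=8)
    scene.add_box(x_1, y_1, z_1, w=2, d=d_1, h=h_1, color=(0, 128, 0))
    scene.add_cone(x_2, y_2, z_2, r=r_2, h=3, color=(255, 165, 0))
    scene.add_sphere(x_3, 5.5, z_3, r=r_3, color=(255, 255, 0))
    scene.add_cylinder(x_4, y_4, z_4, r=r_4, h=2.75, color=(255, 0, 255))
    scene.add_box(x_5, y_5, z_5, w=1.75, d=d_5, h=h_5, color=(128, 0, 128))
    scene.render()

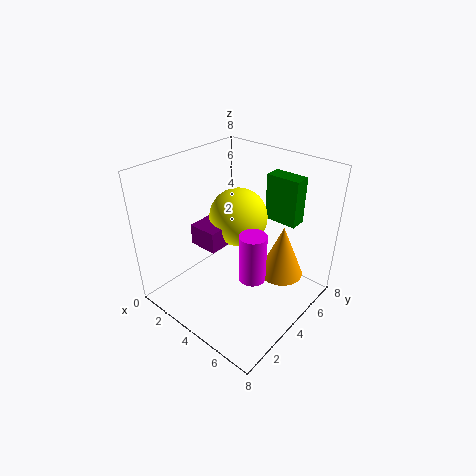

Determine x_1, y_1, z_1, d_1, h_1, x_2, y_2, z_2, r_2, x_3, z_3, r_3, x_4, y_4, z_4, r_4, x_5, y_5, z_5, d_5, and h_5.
x_1 = 4
y_1 = 6.5
z_1 = 4.25
d_1 = 1
h_1 = 2.75
x_2 = 6
y_2 = 5.5
z_2 = 1.75
r_2 = 1.25
x_3 = 2.75
z_3 = 4.25
r_3 = 1.75
x_4 = 5.25
y_4 = 3.75
z_4 = 2
r_4 = 0.75
x_5 = 1.25
y_5 = 3
z_5 = 3
d_5 = 2.25
h_5 = 1.25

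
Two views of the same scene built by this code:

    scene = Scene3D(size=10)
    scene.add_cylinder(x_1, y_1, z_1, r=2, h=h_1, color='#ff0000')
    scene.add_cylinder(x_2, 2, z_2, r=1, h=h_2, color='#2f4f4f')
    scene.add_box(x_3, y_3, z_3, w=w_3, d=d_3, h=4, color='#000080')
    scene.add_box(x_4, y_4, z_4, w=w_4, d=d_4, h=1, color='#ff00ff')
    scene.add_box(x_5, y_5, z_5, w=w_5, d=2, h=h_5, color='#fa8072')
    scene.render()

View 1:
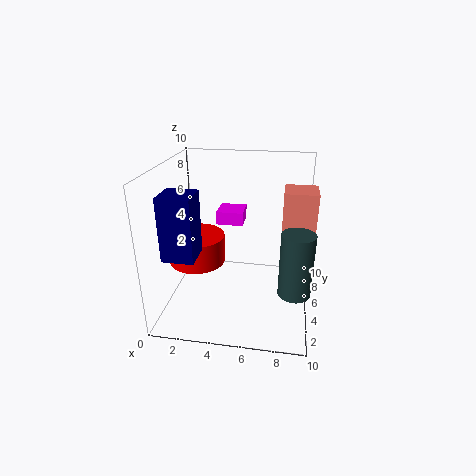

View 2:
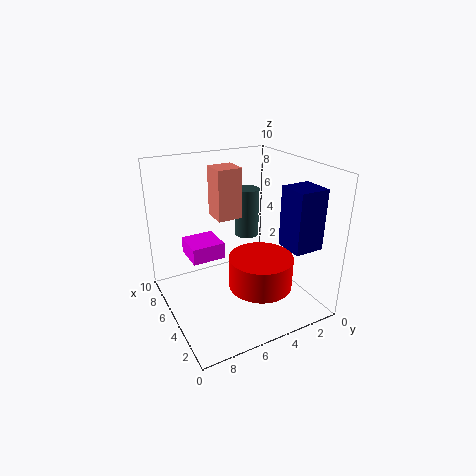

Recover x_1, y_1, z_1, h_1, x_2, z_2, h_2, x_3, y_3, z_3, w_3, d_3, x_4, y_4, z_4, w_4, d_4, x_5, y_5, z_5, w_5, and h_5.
x_1 = 2
y_1 = 5
z_1 = 3
h_1 = 2
x_2 = 9
z_2 = 3
h_2 = 4
x_3 = 1
y_3 = 1
z_3 = 5
w_3 = 2
d_3 = 2
x_4 = 3
y_4 = 7
z_4 = 5
w_4 = 2
d_4 = 2
x_5 = 8
y_5 = 3
z_5 = 5
w_5 = 2
h_5 = 4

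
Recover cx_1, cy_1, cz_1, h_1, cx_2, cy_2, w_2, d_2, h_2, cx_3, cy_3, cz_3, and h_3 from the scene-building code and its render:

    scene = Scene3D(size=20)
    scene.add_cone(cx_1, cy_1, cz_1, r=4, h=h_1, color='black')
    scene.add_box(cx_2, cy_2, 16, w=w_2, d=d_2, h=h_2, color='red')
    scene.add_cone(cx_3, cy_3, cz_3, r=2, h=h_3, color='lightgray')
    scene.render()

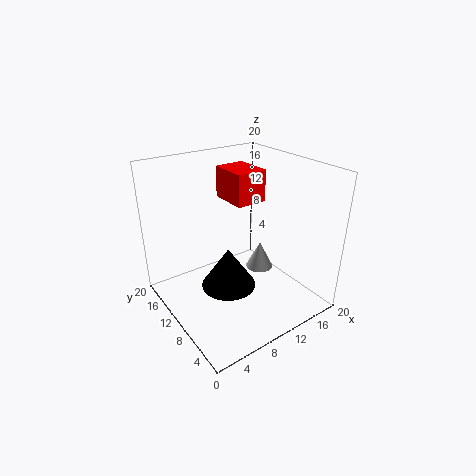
cx_1 = 9; cy_1 = 11; cz_1 = 2; h_1 = 6; cx_2 = 8; cy_2 = 7; w_2 = 4; d_2 = 5; h_2 = 4; cx_3 = 14; cy_3 = 10; cz_3 = 4; h_3 = 4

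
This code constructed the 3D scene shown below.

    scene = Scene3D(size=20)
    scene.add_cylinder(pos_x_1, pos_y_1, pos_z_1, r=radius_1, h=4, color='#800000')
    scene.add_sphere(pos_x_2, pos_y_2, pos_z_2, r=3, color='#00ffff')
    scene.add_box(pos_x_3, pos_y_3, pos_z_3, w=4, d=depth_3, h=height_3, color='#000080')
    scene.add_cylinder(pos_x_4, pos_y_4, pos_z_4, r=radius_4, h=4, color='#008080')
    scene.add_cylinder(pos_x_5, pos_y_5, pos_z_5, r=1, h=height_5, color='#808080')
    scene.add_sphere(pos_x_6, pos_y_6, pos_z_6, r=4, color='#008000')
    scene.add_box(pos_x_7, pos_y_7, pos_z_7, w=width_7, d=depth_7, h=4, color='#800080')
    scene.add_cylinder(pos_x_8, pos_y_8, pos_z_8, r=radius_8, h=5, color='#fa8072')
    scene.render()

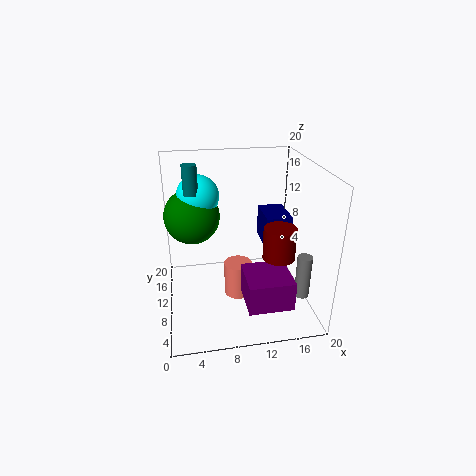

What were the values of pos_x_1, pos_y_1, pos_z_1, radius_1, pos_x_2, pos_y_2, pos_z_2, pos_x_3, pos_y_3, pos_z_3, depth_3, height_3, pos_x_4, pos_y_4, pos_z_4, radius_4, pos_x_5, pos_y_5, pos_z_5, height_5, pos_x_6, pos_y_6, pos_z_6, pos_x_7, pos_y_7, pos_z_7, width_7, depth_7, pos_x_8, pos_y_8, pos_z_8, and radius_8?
pos_x_1 = 14; pos_y_1 = 4; pos_z_1 = 10; radius_1 = 2; pos_x_2 = 5; pos_y_2 = 14; pos_z_2 = 15; pos_x_3 = 15; pos_y_3 = 13; pos_z_3 = 6; depth_3 = 6; height_3 = 5; pos_x_4 = 4; pos_y_4 = 12; pos_z_4 = 16; radius_4 = 1; pos_x_5 = 18; pos_y_5 = 5; pos_z_5 = 3; height_5 = 6; pos_x_6 = 4; pos_y_6 = 14; pos_z_6 = 12; pos_x_7 = 10; pos_y_7 = 2; pos_z_7 = 3; width_7 = 6; depth_7 = 6; pos_x_8 = 10; pos_y_8 = 10; pos_z_8 = 1; radius_8 = 2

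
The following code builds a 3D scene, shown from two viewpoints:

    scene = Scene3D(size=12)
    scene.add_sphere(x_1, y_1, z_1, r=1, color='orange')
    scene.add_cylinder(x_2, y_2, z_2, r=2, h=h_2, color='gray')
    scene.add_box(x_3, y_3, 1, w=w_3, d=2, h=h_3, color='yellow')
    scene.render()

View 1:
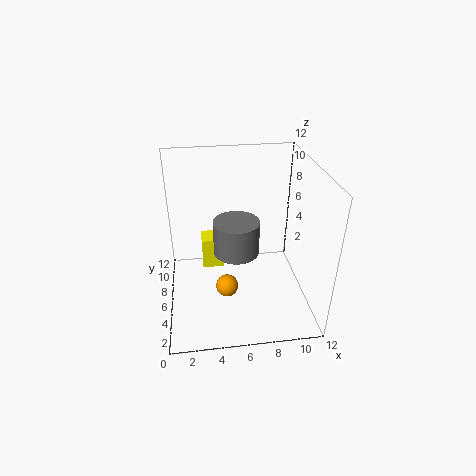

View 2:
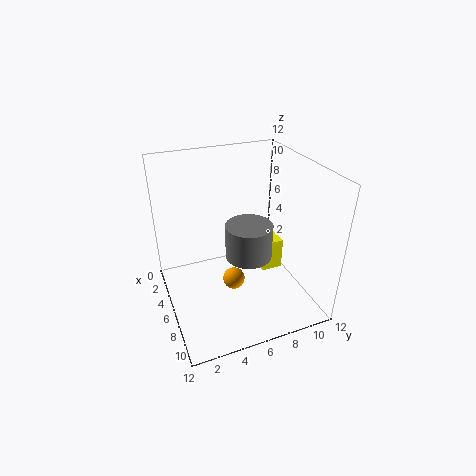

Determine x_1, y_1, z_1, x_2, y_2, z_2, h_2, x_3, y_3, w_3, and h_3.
x_1 = 5; y_1 = 6; z_1 = 1; x_2 = 6; y_2 = 7; z_2 = 4; h_2 = 3; x_3 = 3; y_3 = 9; w_3 = 2; h_3 = 3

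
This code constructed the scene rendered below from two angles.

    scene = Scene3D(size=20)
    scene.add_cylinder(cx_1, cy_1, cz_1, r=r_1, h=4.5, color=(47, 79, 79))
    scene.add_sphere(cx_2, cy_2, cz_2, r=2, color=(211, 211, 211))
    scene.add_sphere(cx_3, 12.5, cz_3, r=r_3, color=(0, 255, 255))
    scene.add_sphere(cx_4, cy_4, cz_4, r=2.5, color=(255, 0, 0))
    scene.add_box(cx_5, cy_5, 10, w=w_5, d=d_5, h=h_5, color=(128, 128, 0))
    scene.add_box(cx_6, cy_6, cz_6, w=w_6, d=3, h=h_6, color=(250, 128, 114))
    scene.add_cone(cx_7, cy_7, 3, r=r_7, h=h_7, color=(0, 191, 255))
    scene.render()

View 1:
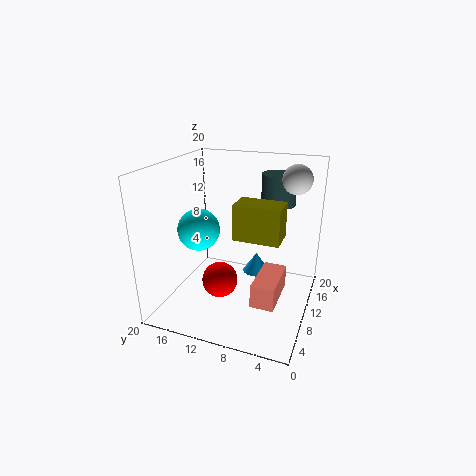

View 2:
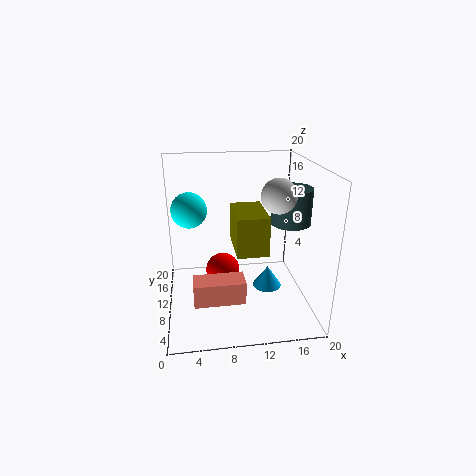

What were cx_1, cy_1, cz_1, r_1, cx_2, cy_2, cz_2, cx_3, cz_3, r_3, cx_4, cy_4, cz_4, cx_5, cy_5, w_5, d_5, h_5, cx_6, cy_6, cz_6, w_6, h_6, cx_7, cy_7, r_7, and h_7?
cx_1 = 16; cy_1 = 6; cz_1 = 13.5; r_1 = 2.5; cx_2 = 13.5; cy_2 = 3; cz_2 = 18; cx_3 = 3.5; cz_3 = 13.5; r_3 = 2.5; cx_4 = 8; cy_4 = 12; cz_4 = 4; cx_5 = 9; cy_5 = 4; w_5 = 4; d_5 = 6.5; h_5 = 5; cx_6 = 3.5; cy_6 = 3; cz_6 = 4; w_6 = 6.5; h_6 = 3; cx_7 = 14; cy_7 = 8.5; r_7 = 2; h_7 = 3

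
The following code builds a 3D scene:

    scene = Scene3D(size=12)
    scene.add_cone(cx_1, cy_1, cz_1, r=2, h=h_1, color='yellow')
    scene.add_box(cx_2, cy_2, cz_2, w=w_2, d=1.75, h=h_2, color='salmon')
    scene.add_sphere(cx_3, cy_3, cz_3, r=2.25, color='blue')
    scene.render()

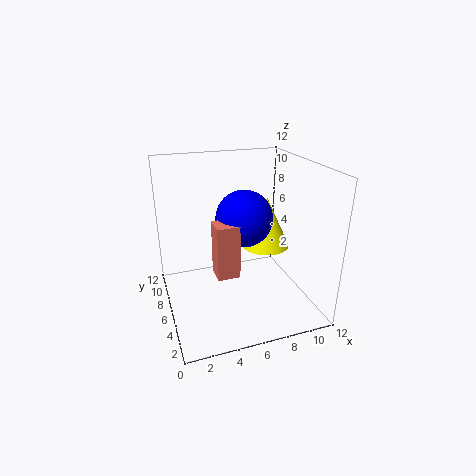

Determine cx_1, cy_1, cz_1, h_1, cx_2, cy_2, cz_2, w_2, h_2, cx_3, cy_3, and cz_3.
cx_1 = 8.5
cy_1 = 6
cz_1 = 5
h_1 = 4.25
cx_2 = 3.5
cy_2 = 3.25
cz_2 = 4
w_2 = 1.75
h_2 = 4.25
cx_3 = 6.25
cy_3 = 5.25
cz_3 = 8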